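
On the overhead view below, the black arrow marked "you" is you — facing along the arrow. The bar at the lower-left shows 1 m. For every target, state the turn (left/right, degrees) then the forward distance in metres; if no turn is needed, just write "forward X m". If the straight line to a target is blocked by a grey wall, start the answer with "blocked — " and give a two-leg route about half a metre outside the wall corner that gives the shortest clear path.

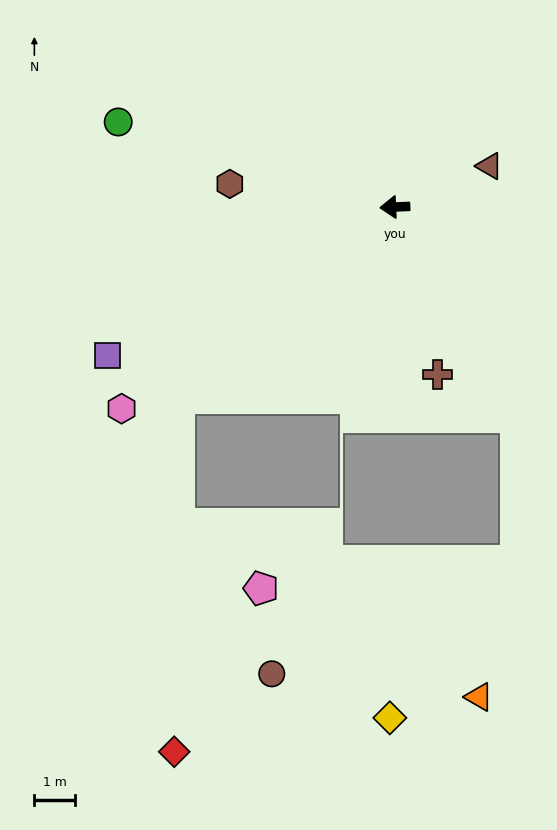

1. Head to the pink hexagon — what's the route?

turn left 34°, forward 8.3 m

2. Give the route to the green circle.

turn right 20°, forward 7.1 m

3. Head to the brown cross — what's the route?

turn left 102°, forward 4.2 m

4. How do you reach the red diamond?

blocked — turn left 38°, forward 7.1 m, then turn left 49°, forward 8.7 m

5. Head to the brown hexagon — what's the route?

turn right 11°, forward 4.1 m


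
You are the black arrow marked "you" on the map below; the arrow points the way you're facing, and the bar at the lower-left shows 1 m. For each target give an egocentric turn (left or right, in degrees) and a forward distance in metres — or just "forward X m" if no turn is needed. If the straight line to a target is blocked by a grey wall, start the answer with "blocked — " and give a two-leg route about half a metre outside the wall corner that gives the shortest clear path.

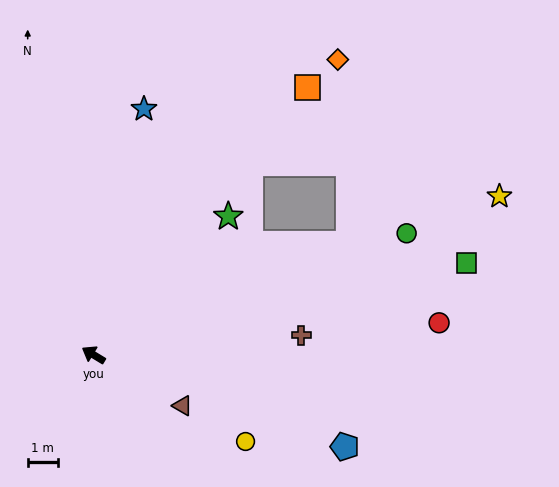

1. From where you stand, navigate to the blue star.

turn right 70°, forward 8.3 m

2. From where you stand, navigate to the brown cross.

turn right 143°, forward 6.9 m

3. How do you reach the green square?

turn right 135°, forward 12.7 m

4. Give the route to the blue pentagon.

turn right 169°, forward 8.8 m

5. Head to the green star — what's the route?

turn right 103°, forward 6.4 m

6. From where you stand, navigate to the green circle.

turn right 128°, forward 11.1 m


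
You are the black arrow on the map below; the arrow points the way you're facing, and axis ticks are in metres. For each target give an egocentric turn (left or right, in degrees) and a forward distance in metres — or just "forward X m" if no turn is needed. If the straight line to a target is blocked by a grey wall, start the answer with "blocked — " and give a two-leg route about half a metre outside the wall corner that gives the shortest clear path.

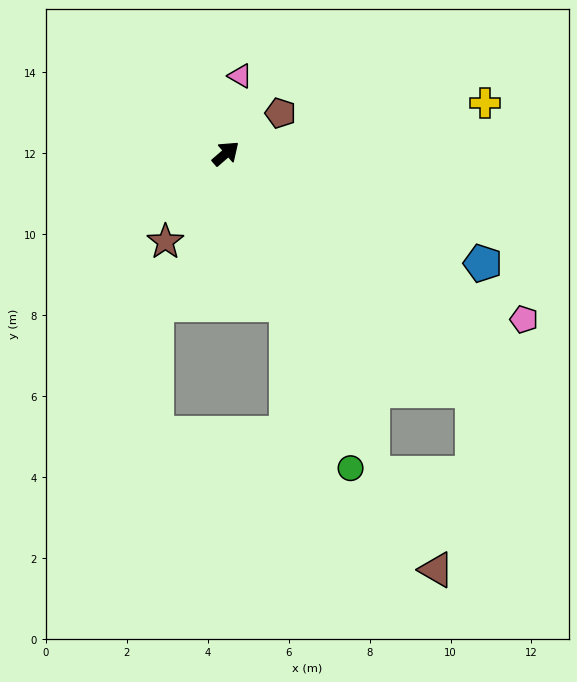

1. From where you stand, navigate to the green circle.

turn right 109°, forward 8.4 m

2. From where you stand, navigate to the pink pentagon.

turn right 70°, forward 8.4 m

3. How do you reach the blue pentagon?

turn right 64°, forward 6.9 m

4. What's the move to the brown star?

turn right 165°, forward 2.6 m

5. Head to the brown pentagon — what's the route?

turn right 4°, forward 1.7 m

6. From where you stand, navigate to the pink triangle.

turn left 39°, forward 1.9 m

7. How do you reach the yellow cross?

turn right 30°, forward 6.5 m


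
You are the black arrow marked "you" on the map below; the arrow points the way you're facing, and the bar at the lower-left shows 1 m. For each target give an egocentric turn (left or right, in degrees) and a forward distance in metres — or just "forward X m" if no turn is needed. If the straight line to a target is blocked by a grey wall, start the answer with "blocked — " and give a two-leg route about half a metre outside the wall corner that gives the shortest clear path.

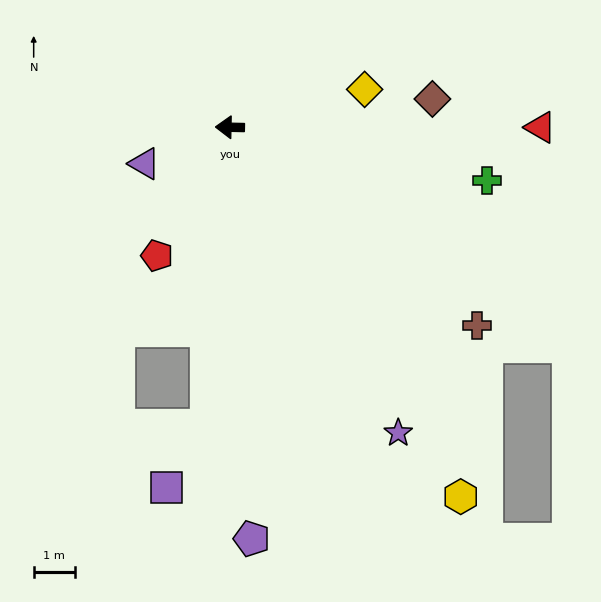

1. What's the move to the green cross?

turn left 169°, forward 6.4 m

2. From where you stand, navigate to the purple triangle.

turn left 24°, forward 2.3 m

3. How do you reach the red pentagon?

turn left 62°, forward 3.6 m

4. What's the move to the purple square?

blocked — turn left 87°, forward 7.3 m, then turn right 30°, forward 1.8 m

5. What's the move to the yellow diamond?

turn right 163°, forward 3.4 m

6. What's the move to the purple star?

turn left 120°, forward 8.5 m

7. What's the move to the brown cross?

turn left 142°, forward 7.7 m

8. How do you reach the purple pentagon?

turn left 94°, forward 10.0 m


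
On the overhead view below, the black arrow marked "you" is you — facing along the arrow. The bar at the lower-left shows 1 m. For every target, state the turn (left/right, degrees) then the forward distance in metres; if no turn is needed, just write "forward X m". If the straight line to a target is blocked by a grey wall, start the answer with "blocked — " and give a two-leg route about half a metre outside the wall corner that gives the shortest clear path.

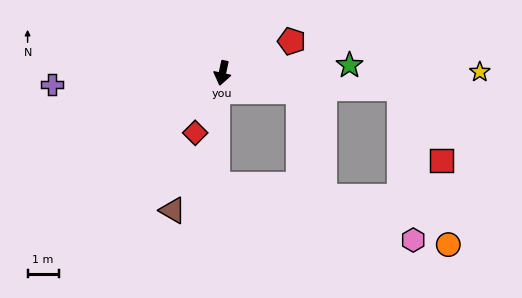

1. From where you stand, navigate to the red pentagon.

turn left 127°, forward 2.4 m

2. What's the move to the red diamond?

turn right 12°, forward 2.1 m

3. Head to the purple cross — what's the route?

turn right 74°, forward 5.5 m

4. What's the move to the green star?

turn left 106°, forward 4.1 m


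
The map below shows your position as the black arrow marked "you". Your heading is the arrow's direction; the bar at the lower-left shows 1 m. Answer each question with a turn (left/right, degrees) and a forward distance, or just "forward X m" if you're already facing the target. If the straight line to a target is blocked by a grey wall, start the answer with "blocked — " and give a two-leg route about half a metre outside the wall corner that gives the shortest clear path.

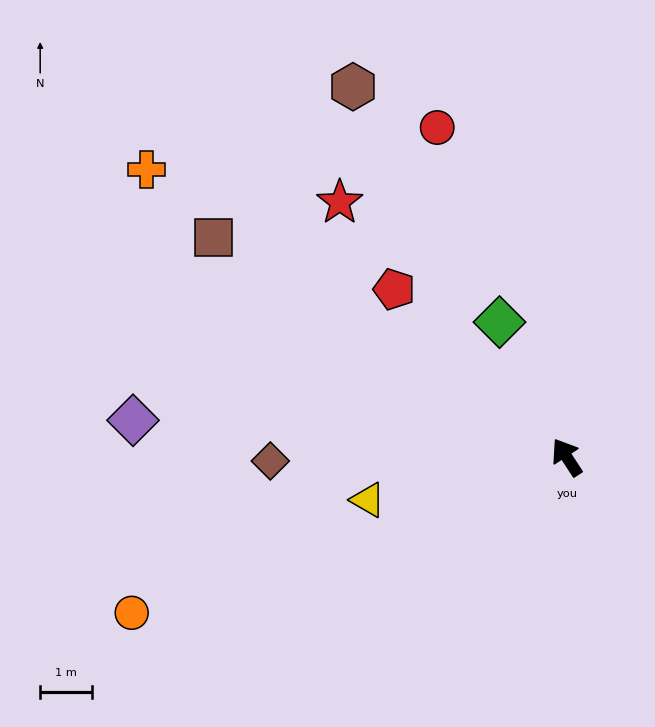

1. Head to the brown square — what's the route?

turn left 25°, forward 8.0 m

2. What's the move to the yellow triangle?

turn left 69°, forward 3.9 m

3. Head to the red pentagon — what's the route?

turn left 13°, forward 4.7 m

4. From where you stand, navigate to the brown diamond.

turn left 58°, forward 5.7 m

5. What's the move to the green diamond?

turn right 7°, forward 2.9 m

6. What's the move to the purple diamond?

turn left 52°, forward 8.4 m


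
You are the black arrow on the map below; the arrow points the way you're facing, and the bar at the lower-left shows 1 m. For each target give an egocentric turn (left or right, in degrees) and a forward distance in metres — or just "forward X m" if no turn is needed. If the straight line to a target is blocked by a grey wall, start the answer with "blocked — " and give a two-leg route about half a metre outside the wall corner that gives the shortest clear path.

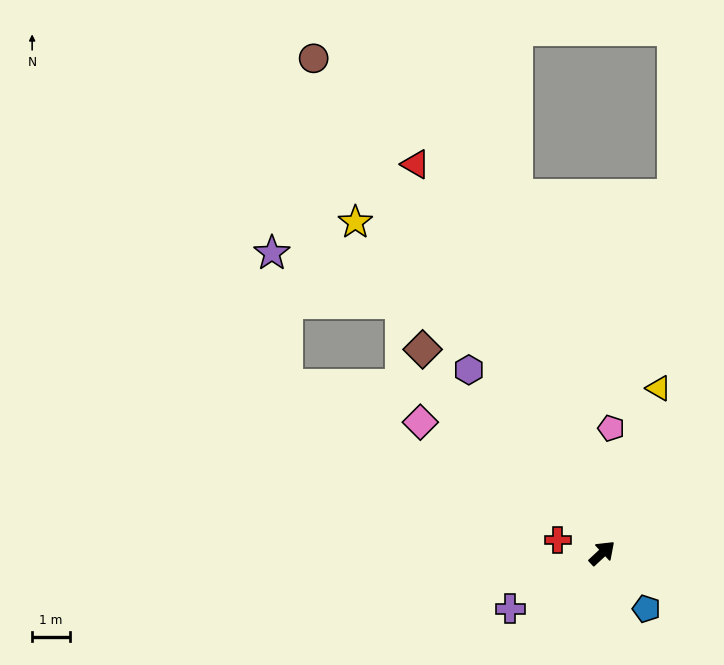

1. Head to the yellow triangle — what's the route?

turn left 28°, forward 4.6 m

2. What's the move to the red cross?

turn left 121°, forward 1.2 m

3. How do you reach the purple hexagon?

turn left 83°, forward 6.0 m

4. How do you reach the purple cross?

turn left 168°, forward 2.9 m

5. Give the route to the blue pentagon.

turn right 94°, forward 1.9 m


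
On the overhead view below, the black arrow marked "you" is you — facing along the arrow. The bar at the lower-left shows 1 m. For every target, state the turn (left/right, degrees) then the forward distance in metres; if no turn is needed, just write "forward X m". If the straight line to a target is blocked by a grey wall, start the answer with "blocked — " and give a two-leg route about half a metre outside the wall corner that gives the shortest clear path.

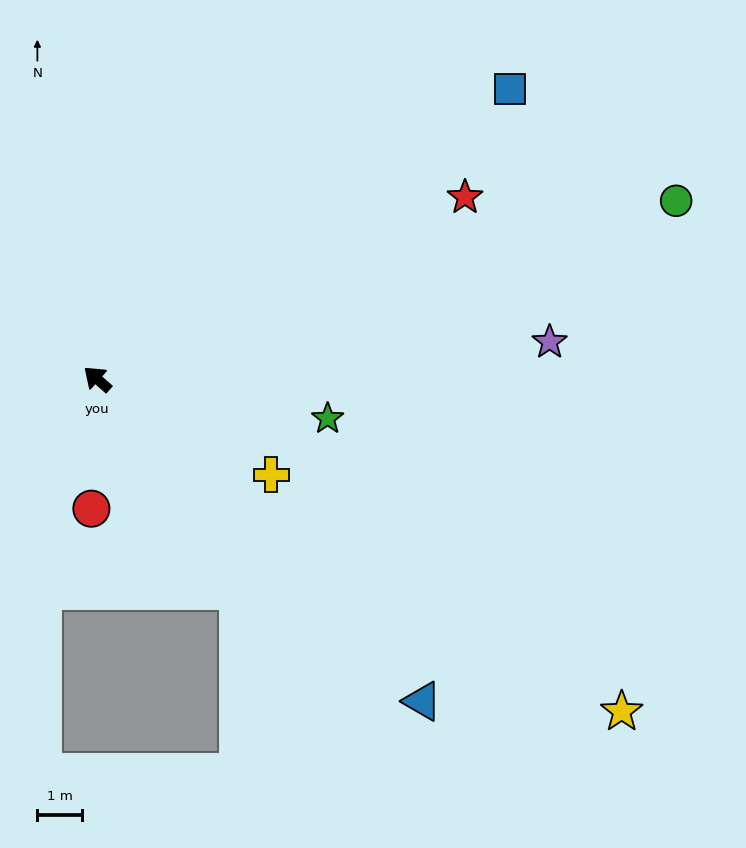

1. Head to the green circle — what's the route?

turn right 121°, forward 13.6 m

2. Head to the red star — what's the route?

turn right 112°, forward 9.2 m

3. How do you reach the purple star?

turn right 134°, forward 10.2 m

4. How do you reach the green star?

turn right 148°, forward 5.3 m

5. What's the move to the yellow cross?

turn right 167°, forward 4.5 m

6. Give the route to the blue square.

turn right 103°, forward 11.3 m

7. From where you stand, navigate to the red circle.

turn left 129°, forward 2.9 m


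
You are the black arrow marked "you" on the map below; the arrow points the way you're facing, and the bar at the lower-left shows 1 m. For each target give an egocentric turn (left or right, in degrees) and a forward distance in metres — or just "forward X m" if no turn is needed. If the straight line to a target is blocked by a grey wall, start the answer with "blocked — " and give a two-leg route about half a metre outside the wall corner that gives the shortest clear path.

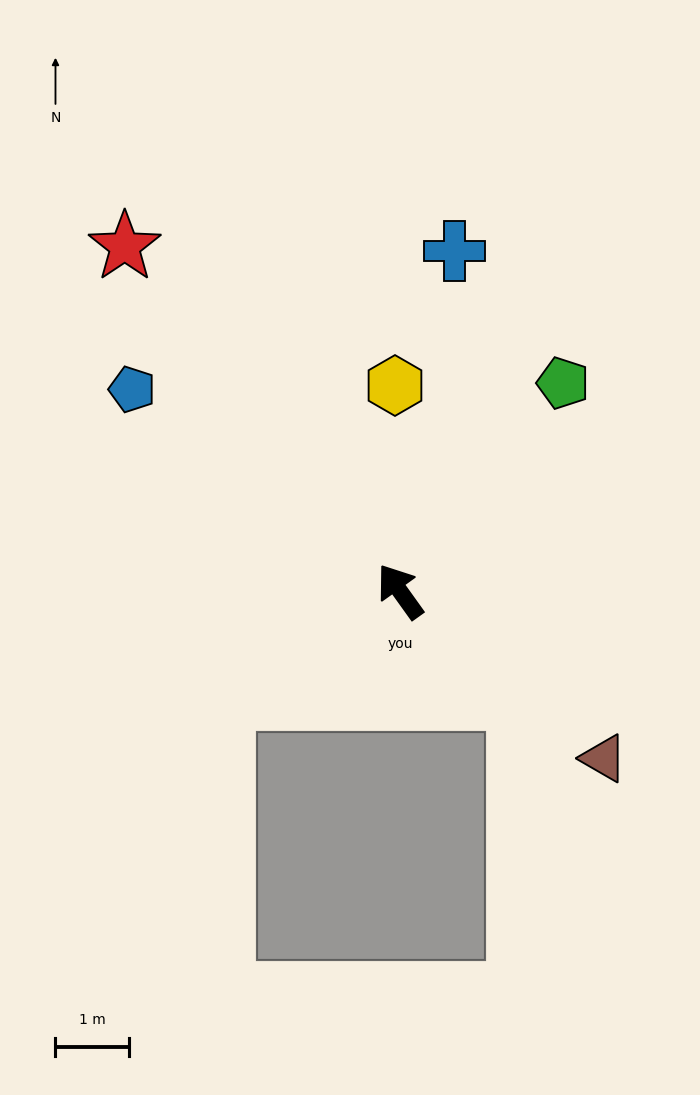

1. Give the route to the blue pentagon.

turn left 17°, forward 4.5 m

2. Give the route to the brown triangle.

turn right 165°, forward 3.6 m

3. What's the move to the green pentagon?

turn right 74°, forward 3.6 m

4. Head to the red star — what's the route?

turn left 3°, forward 6.0 m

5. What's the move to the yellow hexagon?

turn right 34°, forward 2.8 m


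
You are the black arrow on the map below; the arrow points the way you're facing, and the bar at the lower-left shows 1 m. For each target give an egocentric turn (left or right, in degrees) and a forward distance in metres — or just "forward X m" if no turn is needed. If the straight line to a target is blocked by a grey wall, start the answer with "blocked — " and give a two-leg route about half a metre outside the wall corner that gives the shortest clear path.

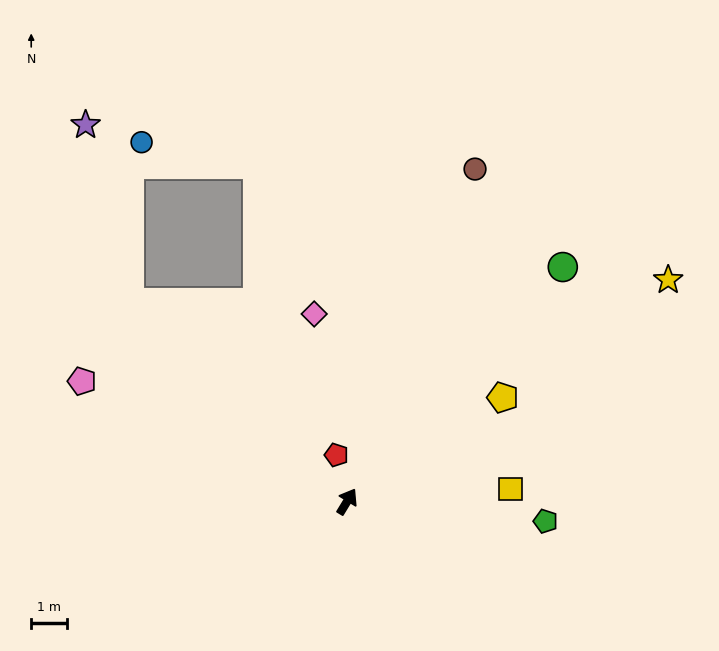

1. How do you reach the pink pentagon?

turn left 97°, forward 8.2 m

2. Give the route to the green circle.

turn right 11°, forward 9.0 m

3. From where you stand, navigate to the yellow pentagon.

turn right 25°, forward 5.3 m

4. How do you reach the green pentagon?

turn right 64°, forward 5.6 m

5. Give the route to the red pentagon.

turn left 44°, forward 1.3 m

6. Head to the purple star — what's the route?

blocked — turn left 79°, forward 8.3 m, then turn right 34°, forward 5.2 m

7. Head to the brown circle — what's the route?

turn left 10°, forward 10.1 m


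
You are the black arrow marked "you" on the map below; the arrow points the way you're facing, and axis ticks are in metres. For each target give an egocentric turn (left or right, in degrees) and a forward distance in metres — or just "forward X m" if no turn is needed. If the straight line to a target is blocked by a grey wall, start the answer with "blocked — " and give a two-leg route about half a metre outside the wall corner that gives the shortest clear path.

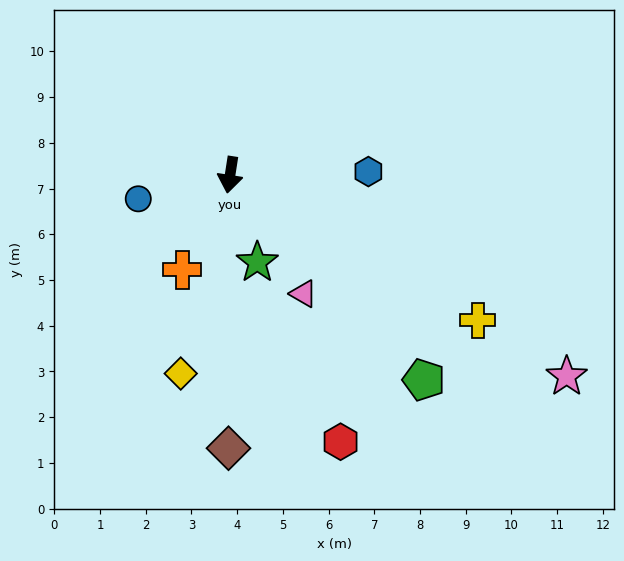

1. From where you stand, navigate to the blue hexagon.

turn left 100°, forward 3.0 m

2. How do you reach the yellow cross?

turn left 68°, forward 6.3 m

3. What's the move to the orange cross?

turn right 18°, forward 2.3 m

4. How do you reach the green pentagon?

turn left 52°, forward 6.2 m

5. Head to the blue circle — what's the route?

turn right 67°, forward 2.1 m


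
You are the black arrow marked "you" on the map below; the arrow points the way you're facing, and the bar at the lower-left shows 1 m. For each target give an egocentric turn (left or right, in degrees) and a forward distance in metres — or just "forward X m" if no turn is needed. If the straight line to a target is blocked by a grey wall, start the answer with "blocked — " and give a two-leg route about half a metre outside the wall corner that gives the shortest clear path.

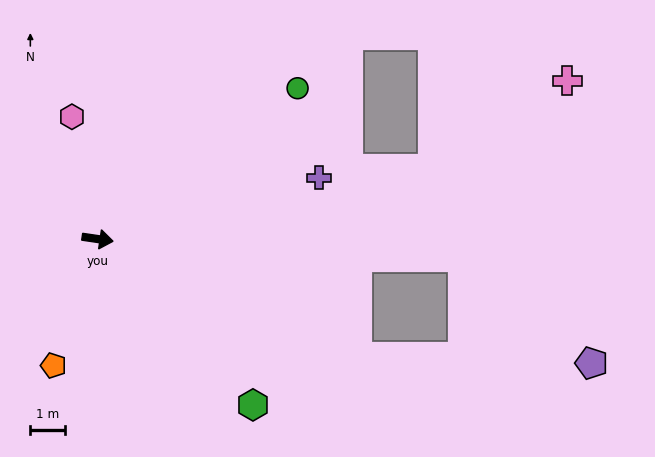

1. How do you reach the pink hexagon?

turn left 110°, forward 3.6 m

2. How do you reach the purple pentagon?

blocked — turn right 16°, forward 8.2 m, then turn left 23°, forward 6.8 m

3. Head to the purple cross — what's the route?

turn left 24°, forward 6.6 m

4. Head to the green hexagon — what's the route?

turn right 39°, forward 6.6 m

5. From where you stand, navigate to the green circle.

turn left 45°, forward 7.2 m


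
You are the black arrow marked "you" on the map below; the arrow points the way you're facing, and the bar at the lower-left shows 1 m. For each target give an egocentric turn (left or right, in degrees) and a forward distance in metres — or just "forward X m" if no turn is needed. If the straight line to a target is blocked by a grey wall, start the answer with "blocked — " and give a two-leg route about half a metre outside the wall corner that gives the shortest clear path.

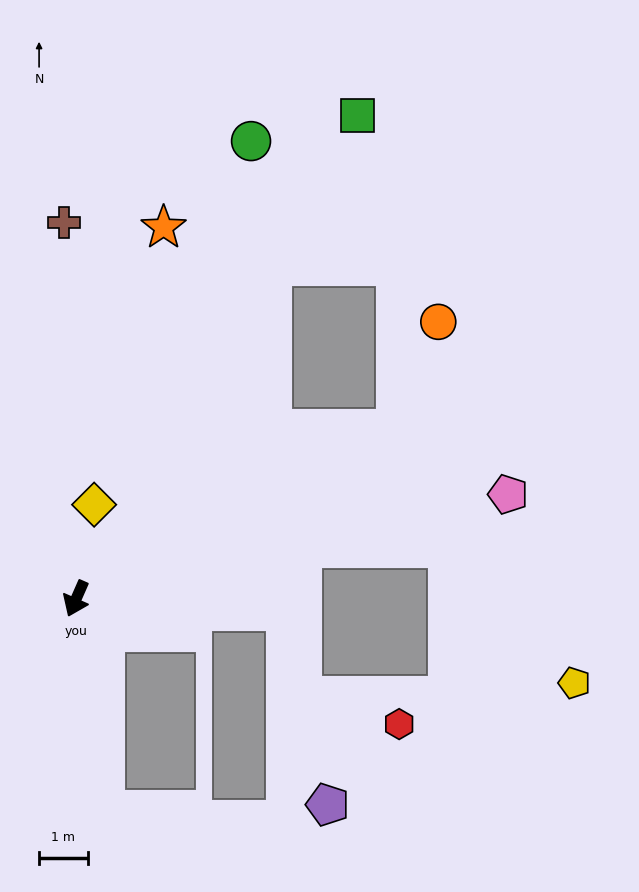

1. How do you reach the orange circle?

blocked — turn left 141°, forward 7.5 m, then turn left 42°, forward 2.4 m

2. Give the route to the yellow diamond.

turn right 167°, forward 2.0 m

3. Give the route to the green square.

turn left 174°, forward 11.5 m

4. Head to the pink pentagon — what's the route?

turn left 127°, forward 9.2 m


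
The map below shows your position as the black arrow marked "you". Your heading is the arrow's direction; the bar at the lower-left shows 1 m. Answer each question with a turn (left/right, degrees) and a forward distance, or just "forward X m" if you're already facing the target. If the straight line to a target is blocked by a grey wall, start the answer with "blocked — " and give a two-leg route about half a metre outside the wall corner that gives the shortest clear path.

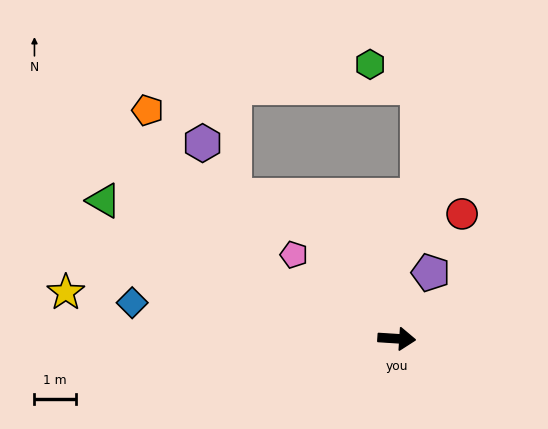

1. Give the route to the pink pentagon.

turn left 144°, forward 3.2 m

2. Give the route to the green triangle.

turn left 158°, forward 7.9 m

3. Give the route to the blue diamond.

turn left 176°, forward 6.5 m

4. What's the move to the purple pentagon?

turn left 66°, forward 1.8 m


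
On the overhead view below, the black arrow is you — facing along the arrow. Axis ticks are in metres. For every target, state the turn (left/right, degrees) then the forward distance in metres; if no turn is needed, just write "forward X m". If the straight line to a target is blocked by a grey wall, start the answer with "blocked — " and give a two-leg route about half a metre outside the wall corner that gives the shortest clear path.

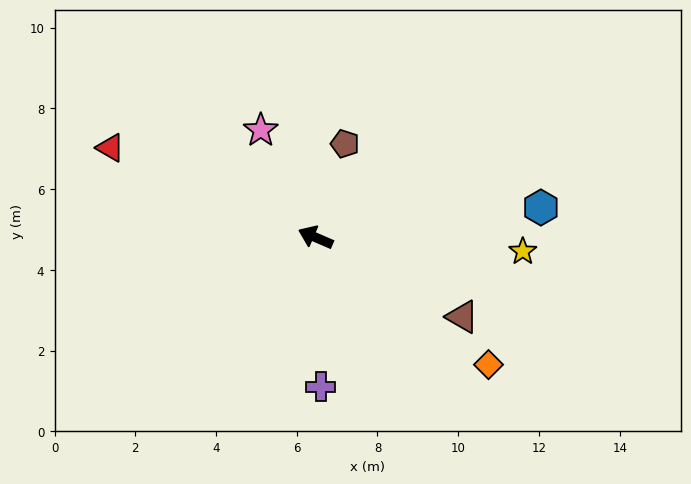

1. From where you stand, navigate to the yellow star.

turn right 161°, forward 5.1 m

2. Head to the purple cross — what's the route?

turn left 115°, forward 3.7 m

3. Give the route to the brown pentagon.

turn right 84°, forward 2.4 m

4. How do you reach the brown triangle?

turn left 175°, forward 4.1 m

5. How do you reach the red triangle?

forward 5.5 m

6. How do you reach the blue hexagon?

turn right 149°, forward 5.6 m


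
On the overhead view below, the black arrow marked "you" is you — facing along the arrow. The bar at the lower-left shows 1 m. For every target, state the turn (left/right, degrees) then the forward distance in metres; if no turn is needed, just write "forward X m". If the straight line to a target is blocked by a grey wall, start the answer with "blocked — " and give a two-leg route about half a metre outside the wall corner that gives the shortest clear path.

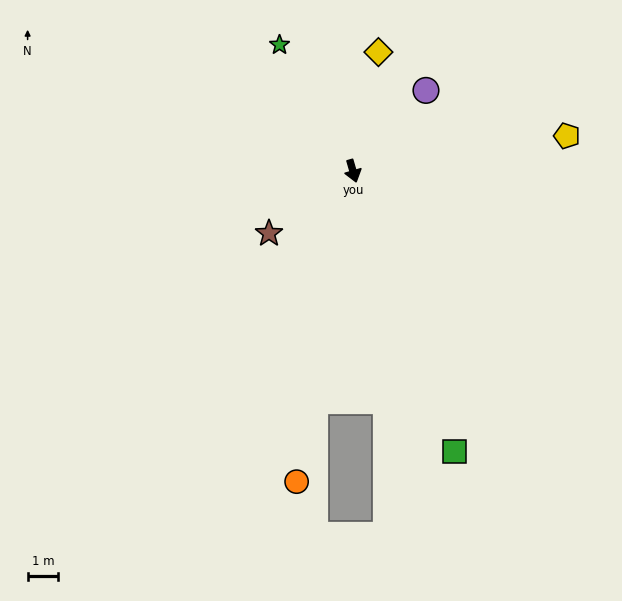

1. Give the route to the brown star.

turn right 70°, forward 3.4 m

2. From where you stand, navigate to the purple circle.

turn left 122°, forward 3.6 m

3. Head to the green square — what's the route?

turn left 4°, forward 9.8 m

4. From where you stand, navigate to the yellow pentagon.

turn left 83°, forward 7.1 m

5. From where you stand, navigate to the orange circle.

turn right 26°, forward 10.3 m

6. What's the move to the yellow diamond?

turn left 152°, forward 4.0 m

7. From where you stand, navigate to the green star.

turn right 166°, forward 4.8 m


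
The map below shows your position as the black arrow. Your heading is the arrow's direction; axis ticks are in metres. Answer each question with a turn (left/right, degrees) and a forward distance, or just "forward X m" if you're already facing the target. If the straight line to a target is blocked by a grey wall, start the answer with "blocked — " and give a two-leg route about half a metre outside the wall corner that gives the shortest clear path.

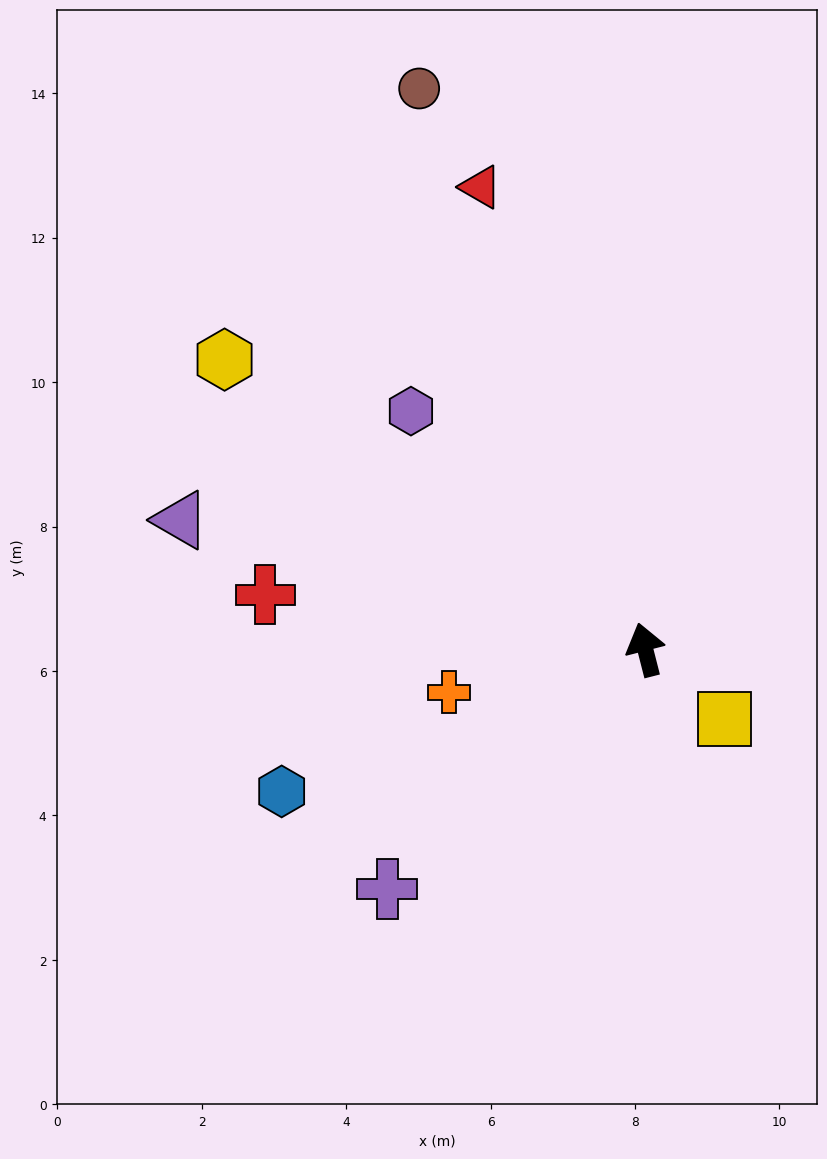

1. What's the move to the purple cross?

turn left 119°, forward 4.9 m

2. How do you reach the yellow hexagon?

turn left 41°, forward 7.1 m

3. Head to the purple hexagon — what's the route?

turn left 30°, forward 4.6 m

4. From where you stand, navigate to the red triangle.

turn left 5°, forward 6.8 m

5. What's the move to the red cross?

turn left 67°, forward 5.3 m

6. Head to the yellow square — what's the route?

turn right 146°, forward 1.5 m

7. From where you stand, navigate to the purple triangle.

turn left 60°, forward 6.7 m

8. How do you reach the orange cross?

turn left 88°, forward 2.8 m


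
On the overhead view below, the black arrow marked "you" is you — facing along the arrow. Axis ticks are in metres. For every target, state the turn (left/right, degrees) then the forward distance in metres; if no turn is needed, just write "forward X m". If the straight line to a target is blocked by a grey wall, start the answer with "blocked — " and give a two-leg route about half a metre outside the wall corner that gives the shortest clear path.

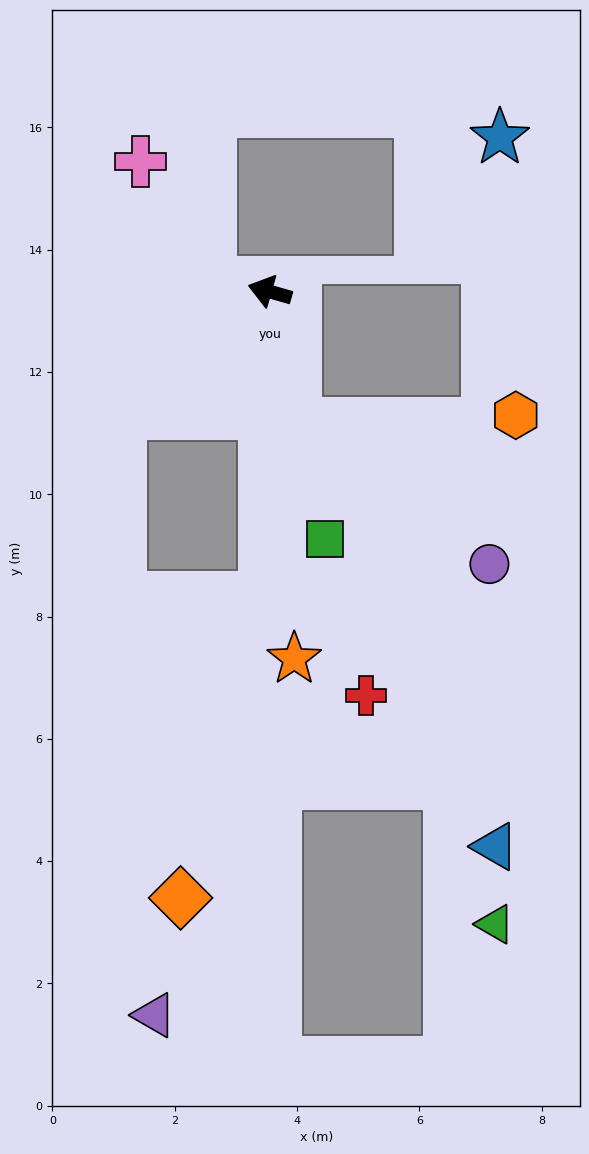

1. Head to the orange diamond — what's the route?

blocked — turn left 105°, forward 5.0 m, then turn right 15°, forward 5.1 m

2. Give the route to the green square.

turn left 119°, forward 4.1 m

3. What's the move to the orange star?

turn left 110°, forward 6.0 m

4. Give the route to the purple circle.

blocked — turn left 117°, forward 2.2 m, then turn left 43°, forward 3.9 m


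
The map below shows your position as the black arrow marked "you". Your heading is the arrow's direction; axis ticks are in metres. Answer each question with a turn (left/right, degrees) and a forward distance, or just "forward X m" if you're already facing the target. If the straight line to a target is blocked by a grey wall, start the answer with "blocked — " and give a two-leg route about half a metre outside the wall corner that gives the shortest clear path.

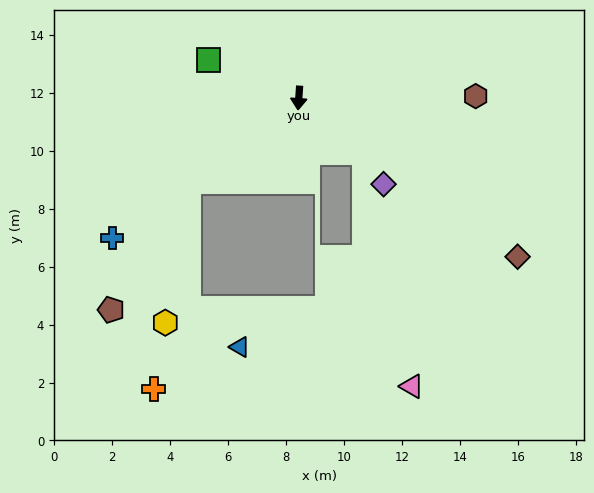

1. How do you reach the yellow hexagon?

blocked — turn right 49°, forward 4.8 m, then turn left 44°, forward 4.9 m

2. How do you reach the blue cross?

turn right 49°, forward 8.1 m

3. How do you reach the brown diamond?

turn left 58°, forward 9.3 m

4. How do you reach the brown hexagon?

turn left 95°, forward 6.1 m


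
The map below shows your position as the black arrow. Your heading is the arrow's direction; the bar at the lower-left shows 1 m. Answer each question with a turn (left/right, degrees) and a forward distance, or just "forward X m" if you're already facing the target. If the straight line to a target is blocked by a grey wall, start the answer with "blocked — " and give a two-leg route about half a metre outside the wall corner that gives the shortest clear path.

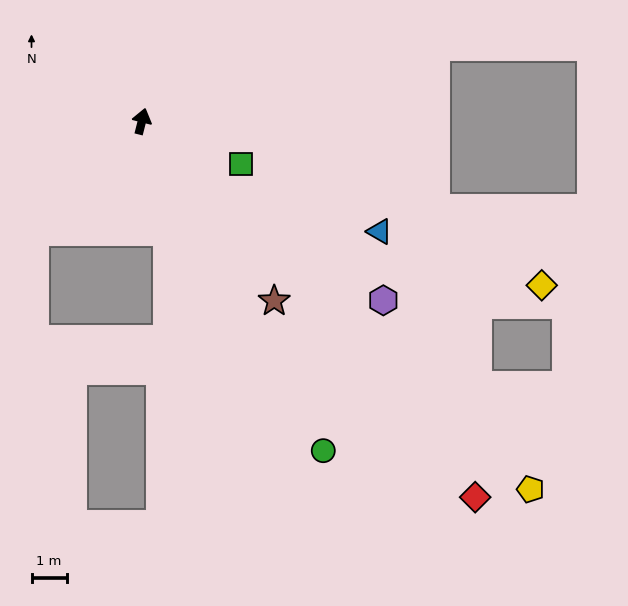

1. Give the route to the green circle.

turn right 137°, forward 10.7 m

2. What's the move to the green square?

turn right 99°, forward 3.1 m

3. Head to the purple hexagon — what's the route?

turn right 112°, forward 8.6 m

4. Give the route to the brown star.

turn right 129°, forward 6.4 m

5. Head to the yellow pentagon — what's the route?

turn right 119°, forward 15.3 m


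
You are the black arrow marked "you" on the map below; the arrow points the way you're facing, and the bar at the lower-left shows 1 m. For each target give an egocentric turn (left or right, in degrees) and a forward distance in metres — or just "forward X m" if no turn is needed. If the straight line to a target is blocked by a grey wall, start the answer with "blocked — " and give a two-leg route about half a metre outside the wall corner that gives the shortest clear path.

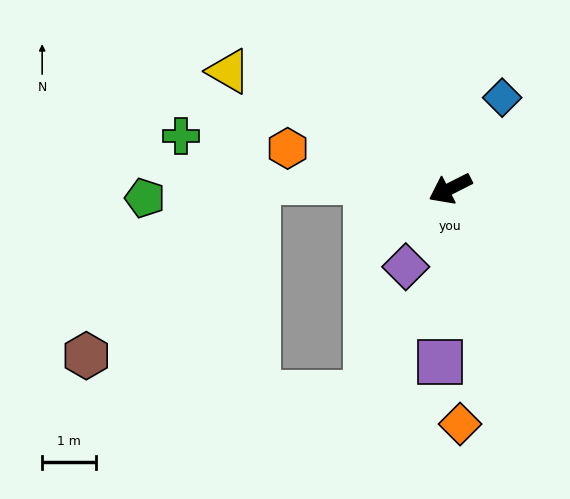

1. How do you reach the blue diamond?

turn right 147°, forward 1.9 m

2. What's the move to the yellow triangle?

turn right 55°, forward 4.7 m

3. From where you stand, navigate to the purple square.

turn left 60°, forward 3.2 m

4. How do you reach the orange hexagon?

turn right 41°, forward 3.1 m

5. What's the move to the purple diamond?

turn left 34°, forward 1.7 m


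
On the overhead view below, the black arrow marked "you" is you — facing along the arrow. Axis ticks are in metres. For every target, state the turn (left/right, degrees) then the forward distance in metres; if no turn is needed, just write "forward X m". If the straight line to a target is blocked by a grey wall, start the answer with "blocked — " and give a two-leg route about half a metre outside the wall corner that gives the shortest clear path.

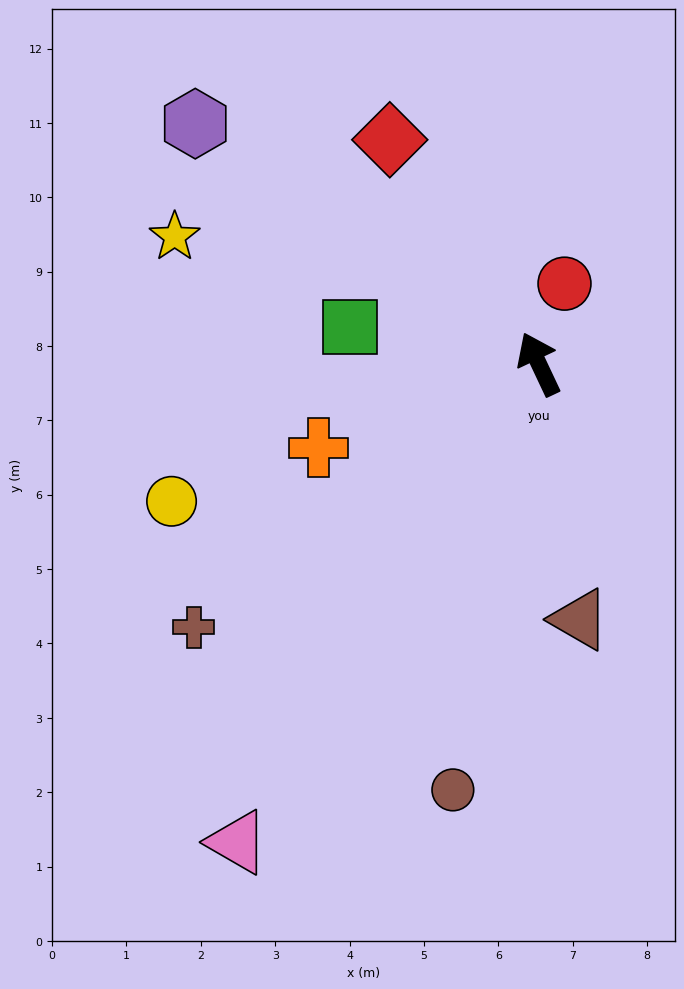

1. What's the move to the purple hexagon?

turn left 30°, forward 5.6 m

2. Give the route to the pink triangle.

turn left 123°, forward 7.6 m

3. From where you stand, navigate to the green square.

turn left 54°, forward 2.6 m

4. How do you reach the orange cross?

turn left 86°, forward 3.2 m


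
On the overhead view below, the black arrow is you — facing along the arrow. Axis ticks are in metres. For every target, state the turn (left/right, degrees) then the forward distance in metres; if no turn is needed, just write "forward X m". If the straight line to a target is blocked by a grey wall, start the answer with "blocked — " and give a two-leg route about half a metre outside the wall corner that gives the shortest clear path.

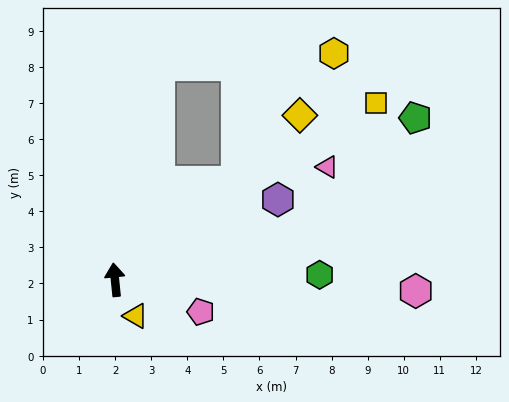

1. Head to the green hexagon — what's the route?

turn right 94°, forward 5.7 m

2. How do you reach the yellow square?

turn right 62°, forward 8.7 m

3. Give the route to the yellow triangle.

turn right 156°, forward 1.2 m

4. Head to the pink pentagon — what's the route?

turn right 116°, forward 2.5 m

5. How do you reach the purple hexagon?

turn right 70°, forward 5.0 m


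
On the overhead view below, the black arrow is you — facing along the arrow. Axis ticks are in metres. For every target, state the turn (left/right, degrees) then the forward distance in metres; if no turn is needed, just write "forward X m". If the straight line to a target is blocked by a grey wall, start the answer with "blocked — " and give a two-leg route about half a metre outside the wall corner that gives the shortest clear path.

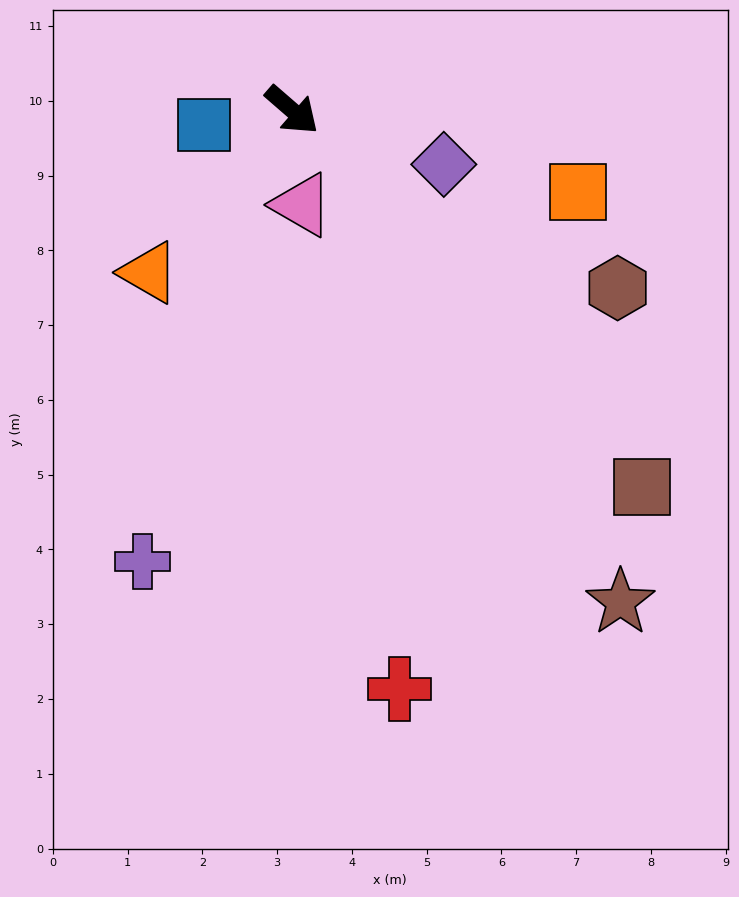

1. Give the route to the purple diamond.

turn left 21°, forward 2.2 m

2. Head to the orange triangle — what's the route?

turn right 90°, forward 2.9 m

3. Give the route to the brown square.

turn right 6°, forward 6.9 m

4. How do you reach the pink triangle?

turn right 43°, forward 1.3 m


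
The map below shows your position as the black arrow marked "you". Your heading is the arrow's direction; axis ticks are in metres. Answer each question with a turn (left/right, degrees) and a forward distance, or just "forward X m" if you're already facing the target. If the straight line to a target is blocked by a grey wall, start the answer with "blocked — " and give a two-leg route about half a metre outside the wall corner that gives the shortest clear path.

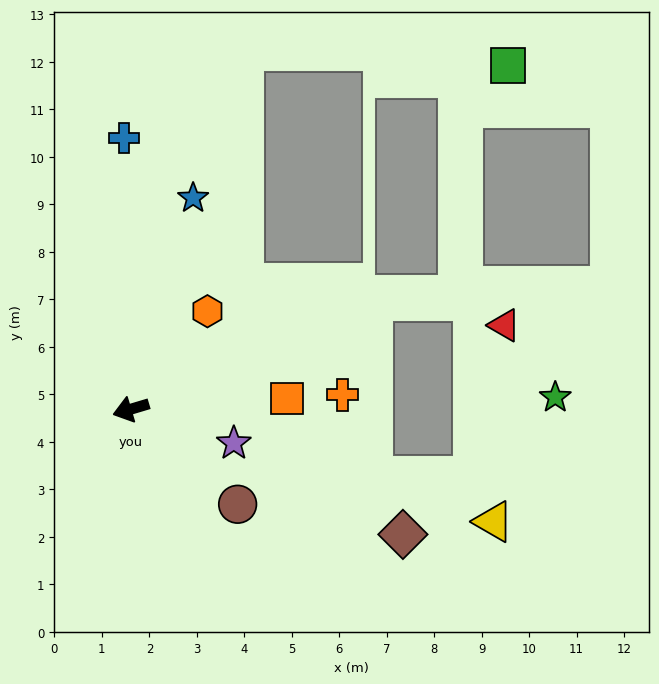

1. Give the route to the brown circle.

turn left 122°, forward 3.0 m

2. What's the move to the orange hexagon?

turn right 145°, forward 2.6 m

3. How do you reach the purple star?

turn left 145°, forward 2.3 m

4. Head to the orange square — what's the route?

turn left 167°, forward 3.3 m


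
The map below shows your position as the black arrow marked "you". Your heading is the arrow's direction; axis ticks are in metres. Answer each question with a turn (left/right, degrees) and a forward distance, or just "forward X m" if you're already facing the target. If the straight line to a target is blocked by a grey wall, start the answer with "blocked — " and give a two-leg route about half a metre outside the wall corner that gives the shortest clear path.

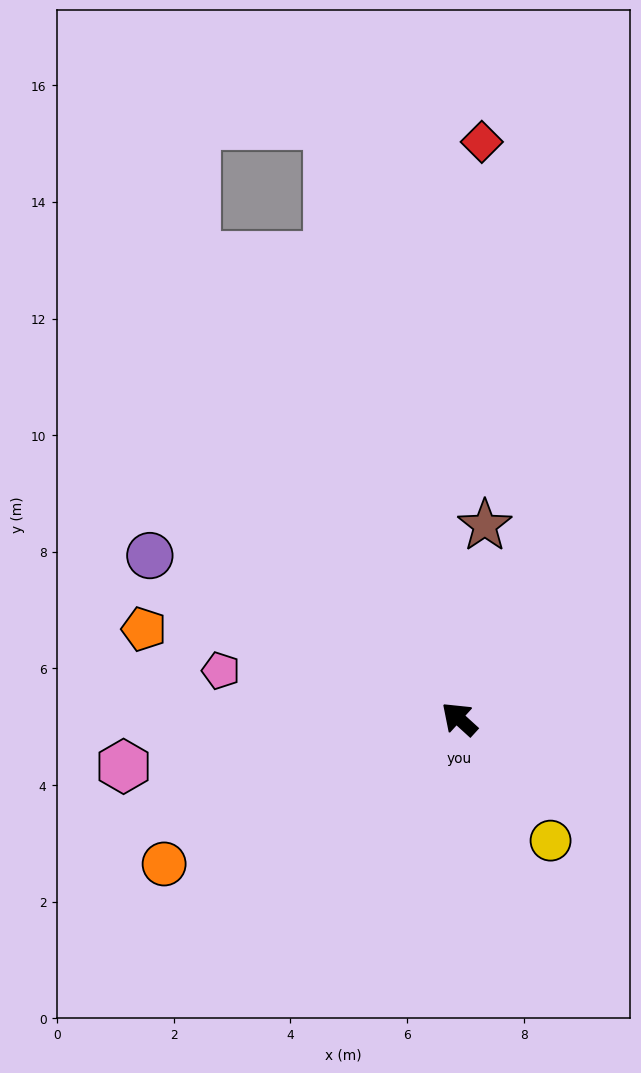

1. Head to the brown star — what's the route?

turn right 55°, forward 3.3 m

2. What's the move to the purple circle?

turn left 14°, forward 6.0 m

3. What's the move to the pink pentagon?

turn left 31°, forward 4.2 m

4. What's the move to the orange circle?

turn left 69°, forward 5.6 m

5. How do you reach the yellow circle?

turn left 169°, forward 2.6 m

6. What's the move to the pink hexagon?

turn left 50°, forward 5.8 m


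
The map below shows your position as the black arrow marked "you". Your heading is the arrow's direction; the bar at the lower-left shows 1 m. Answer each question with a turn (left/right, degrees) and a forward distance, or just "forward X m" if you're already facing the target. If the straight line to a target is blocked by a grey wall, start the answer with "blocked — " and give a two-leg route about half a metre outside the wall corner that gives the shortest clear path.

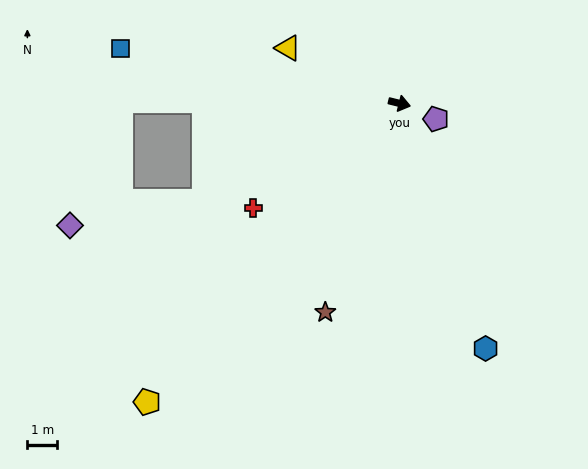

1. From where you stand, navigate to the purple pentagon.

turn right 9°, forward 1.3 m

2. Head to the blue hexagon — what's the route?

turn right 57°, forward 8.8 m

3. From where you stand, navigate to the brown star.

turn right 96°, forward 7.5 m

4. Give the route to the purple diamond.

blocked — turn right 139°, forward 7.4 m, then turn right 17°, forward 4.6 m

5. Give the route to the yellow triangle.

turn left 167°, forward 4.2 m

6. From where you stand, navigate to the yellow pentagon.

turn right 116°, forward 13.2 m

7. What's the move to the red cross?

turn right 131°, forward 6.1 m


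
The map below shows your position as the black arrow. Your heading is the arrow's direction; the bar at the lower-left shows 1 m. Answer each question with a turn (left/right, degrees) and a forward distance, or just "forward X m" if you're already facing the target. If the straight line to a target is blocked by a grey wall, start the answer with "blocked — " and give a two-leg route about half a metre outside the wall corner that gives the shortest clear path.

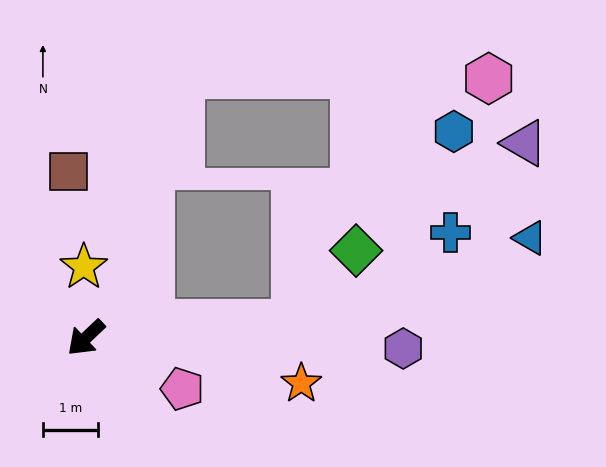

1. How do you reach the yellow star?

turn right 132°, forward 1.3 m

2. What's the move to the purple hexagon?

turn left 135°, forward 5.7 m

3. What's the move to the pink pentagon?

turn left 109°, forward 2.0 m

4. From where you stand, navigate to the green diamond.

blocked — turn left 141°, forward 3.8 m, then turn left 45°, forward 1.7 m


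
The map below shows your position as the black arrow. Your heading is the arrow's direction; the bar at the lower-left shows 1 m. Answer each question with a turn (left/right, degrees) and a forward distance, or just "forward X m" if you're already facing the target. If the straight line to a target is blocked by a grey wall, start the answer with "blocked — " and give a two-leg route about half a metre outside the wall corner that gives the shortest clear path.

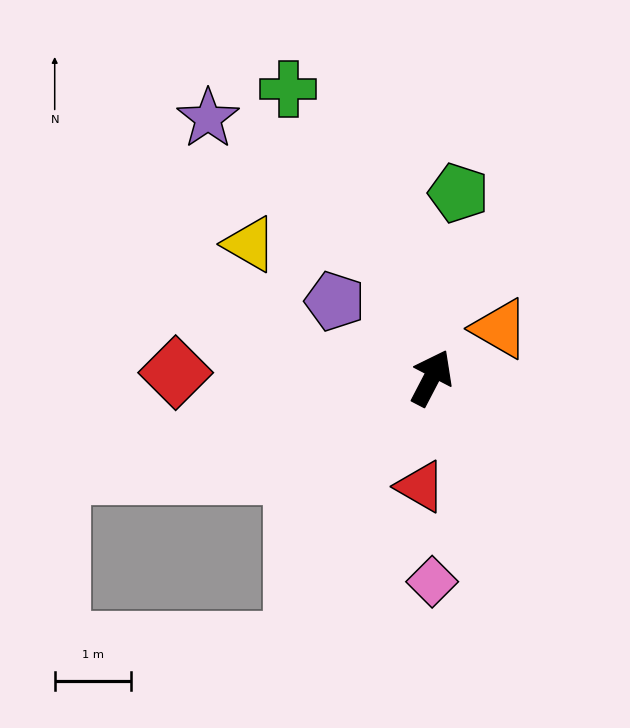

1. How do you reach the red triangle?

turn right 158°, forward 1.4 m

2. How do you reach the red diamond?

turn left 116°, forward 3.4 m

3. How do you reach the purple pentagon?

turn left 79°, forward 1.6 m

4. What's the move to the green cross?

turn left 54°, forward 4.2 m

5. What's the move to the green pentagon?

turn left 19°, forward 2.5 m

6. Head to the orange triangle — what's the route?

turn right 27°, forward 1.1 m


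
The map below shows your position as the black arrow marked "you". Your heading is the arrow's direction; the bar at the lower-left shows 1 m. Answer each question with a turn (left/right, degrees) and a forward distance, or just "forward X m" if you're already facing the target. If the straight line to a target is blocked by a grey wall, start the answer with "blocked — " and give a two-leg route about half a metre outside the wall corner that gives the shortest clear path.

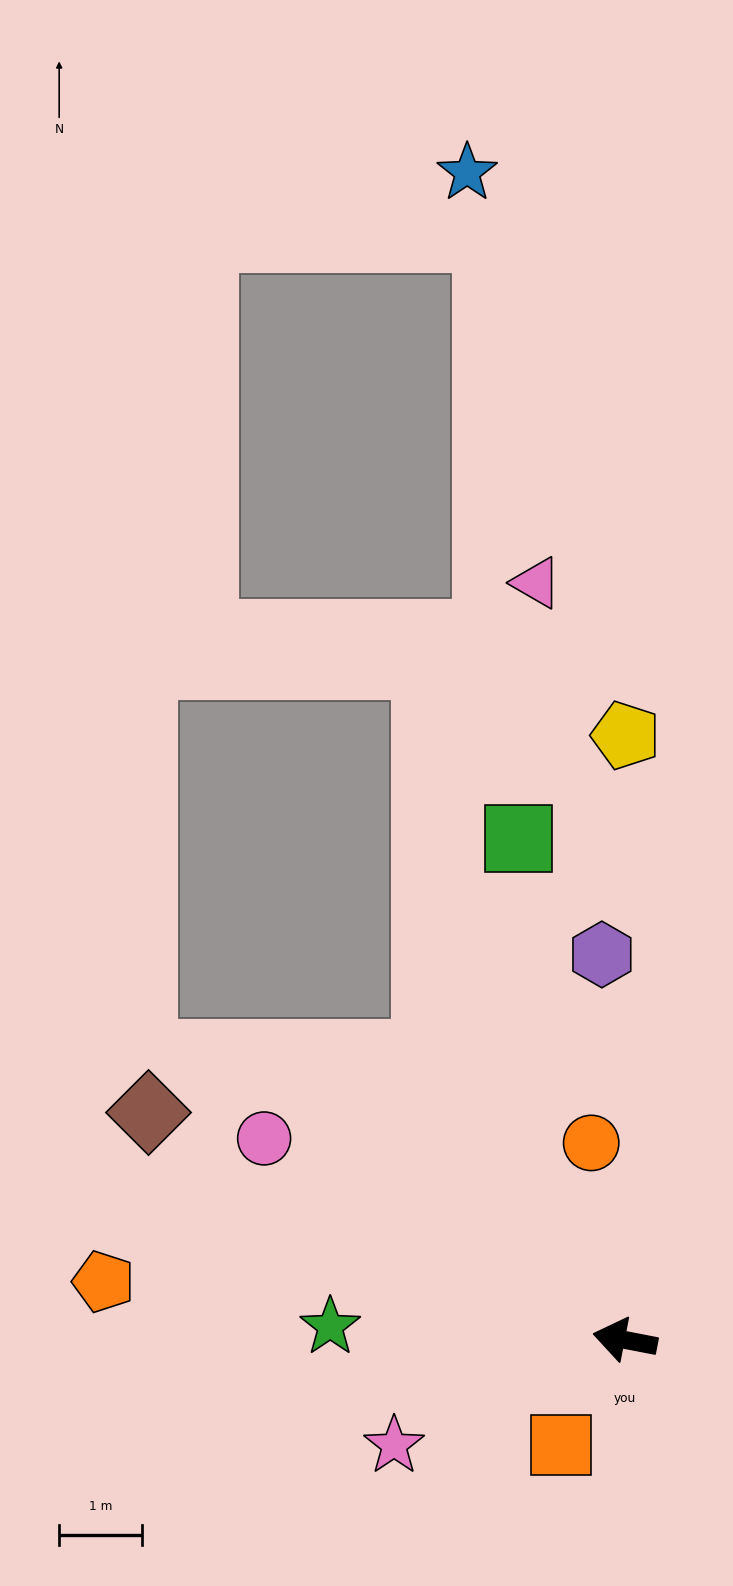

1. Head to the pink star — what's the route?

turn left 35°, forward 3.1 m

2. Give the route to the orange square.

turn left 69°, forward 1.5 m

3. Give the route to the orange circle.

turn right 69°, forward 2.4 m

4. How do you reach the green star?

turn left 8°, forward 3.6 m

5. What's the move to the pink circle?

turn right 18°, forward 5.0 m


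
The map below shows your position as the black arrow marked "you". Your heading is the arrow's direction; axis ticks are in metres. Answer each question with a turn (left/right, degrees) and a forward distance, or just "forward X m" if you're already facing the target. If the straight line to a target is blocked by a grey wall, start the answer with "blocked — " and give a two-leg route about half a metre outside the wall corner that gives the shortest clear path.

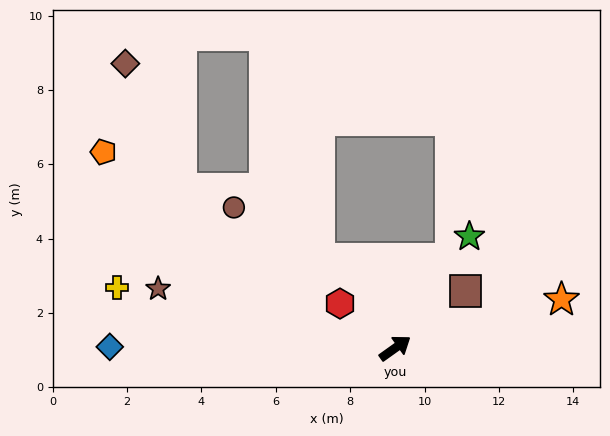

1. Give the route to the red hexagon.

turn left 106°, forward 1.9 m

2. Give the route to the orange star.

turn right 19°, forward 4.7 m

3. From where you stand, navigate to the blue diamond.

turn left 144°, forward 7.7 m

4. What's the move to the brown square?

turn left 3°, forward 2.4 m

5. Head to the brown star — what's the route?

turn left 130°, forward 6.6 m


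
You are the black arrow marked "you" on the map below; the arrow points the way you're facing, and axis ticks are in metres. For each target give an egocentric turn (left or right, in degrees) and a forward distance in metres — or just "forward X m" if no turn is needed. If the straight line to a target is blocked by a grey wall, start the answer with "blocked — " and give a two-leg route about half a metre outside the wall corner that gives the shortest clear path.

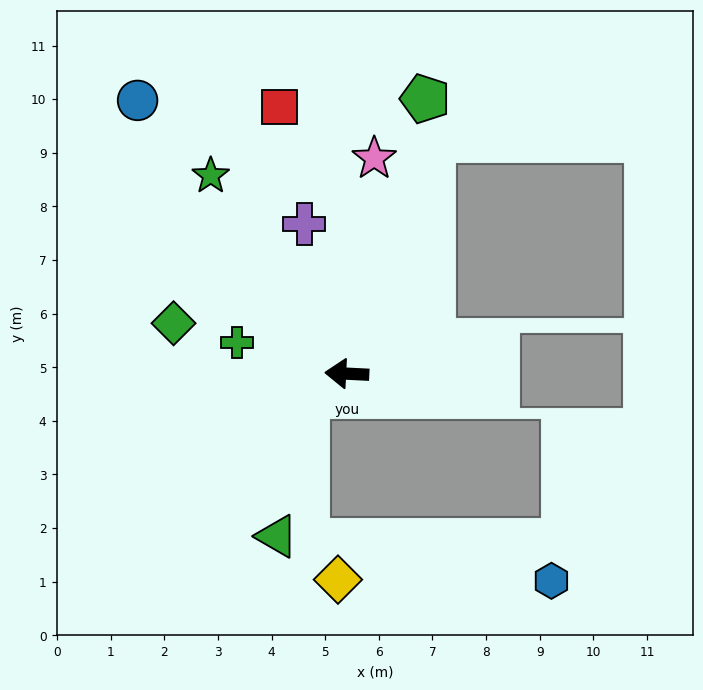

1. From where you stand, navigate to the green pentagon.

turn right 103°, forward 5.3 m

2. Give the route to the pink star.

turn right 94°, forward 4.0 m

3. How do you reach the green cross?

turn right 13°, forward 2.1 m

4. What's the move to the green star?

turn right 53°, forward 4.5 m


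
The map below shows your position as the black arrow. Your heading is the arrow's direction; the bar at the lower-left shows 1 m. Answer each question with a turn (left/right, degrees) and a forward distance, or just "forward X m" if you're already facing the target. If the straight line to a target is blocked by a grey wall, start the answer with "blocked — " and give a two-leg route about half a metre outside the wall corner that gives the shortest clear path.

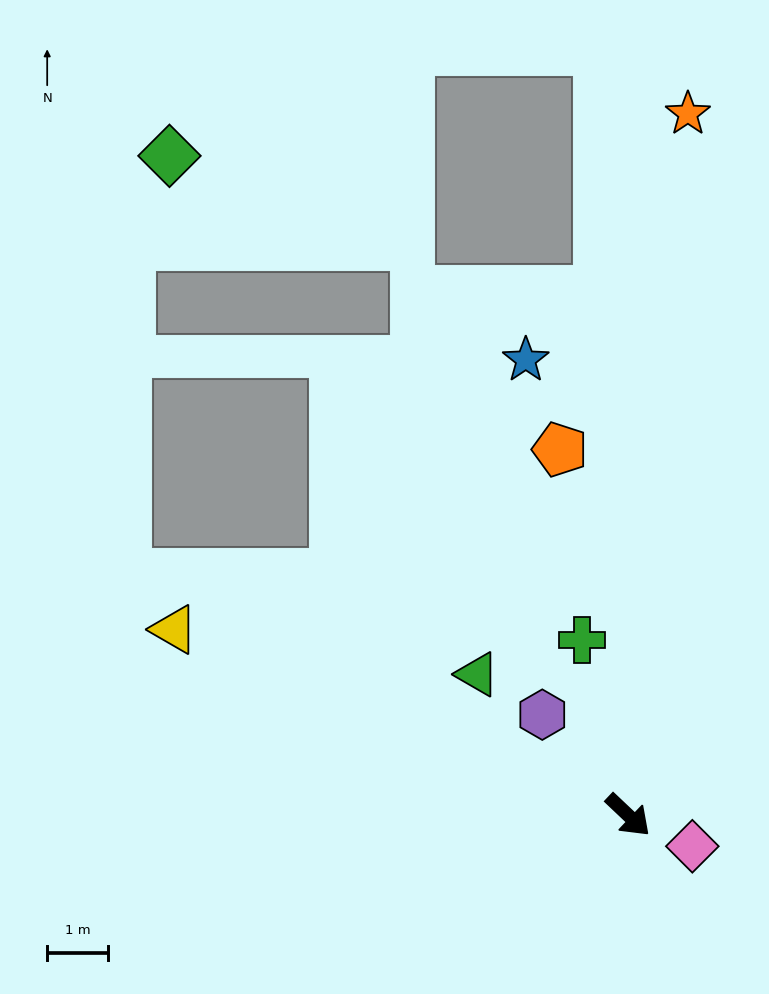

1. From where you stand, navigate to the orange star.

turn left 129°, forward 11.5 m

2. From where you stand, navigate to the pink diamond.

turn left 18°, forward 1.2 m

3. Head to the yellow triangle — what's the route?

turn right 159°, forward 8.0 m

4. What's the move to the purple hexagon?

turn left 174°, forward 2.2 m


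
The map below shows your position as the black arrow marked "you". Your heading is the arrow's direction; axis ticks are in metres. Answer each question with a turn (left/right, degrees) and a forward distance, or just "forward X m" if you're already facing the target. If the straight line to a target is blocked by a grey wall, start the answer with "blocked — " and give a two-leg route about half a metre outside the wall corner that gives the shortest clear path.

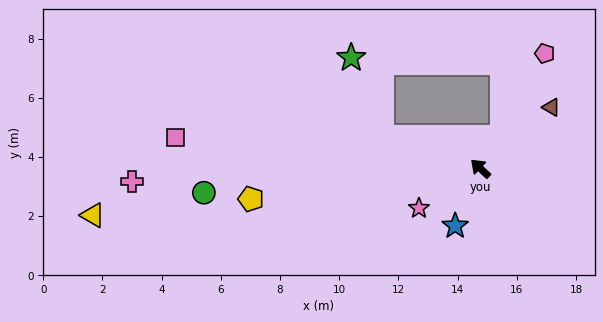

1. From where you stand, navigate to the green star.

blocked — turn left 26°, forward 3.5 m, then turn right 52°, forward 2.9 m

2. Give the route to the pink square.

turn left 38°, forward 10.4 m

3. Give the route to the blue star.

turn left 110°, forward 2.1 m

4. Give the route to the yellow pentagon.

turn left 51°, forward 7.8 m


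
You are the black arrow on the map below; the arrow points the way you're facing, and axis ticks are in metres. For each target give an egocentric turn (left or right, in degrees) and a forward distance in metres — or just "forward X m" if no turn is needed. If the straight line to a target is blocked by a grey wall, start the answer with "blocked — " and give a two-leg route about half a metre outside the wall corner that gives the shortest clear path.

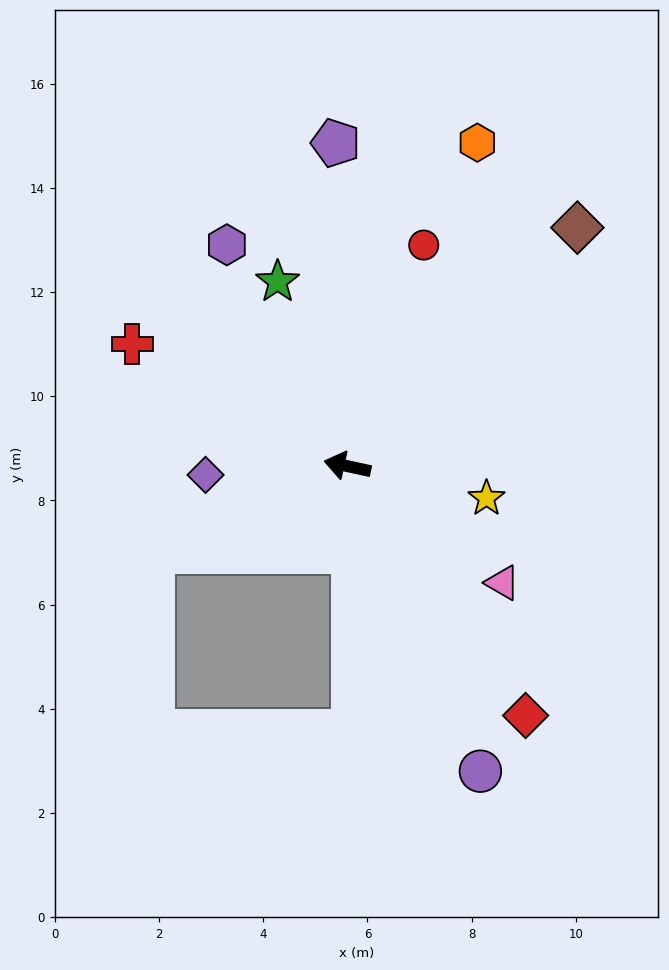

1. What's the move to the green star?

turn right 57°, forward 3.8 m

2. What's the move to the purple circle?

turn left 126°, forward 6.4 m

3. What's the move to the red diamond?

turn left 138°, forward 5.9 m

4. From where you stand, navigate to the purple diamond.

turn left 16°, forward 2.7 m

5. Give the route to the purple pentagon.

turn right 76°, forward 6.2 m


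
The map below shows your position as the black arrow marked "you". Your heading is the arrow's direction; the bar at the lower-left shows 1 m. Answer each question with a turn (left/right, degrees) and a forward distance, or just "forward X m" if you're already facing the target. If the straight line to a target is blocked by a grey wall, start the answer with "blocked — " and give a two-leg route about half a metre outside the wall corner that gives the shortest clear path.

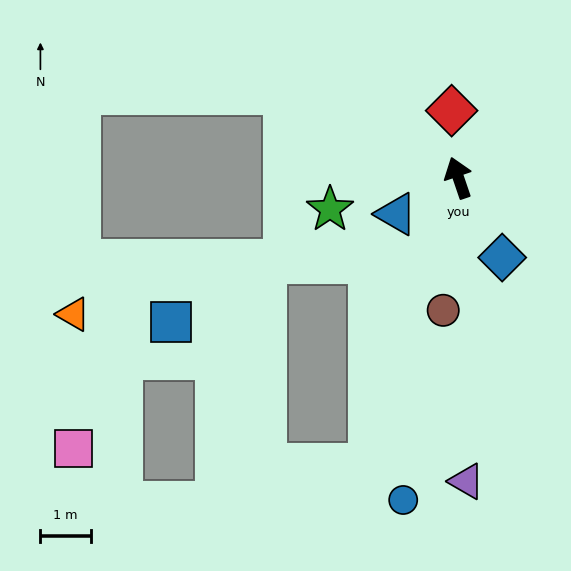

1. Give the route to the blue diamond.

turn right 170°, forward 1.8 m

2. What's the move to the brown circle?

turn left 155°, forward 2.6 m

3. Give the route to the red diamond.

turn right 13°, forward 1.3 m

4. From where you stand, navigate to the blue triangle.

turn left 101°, forward 1.4 m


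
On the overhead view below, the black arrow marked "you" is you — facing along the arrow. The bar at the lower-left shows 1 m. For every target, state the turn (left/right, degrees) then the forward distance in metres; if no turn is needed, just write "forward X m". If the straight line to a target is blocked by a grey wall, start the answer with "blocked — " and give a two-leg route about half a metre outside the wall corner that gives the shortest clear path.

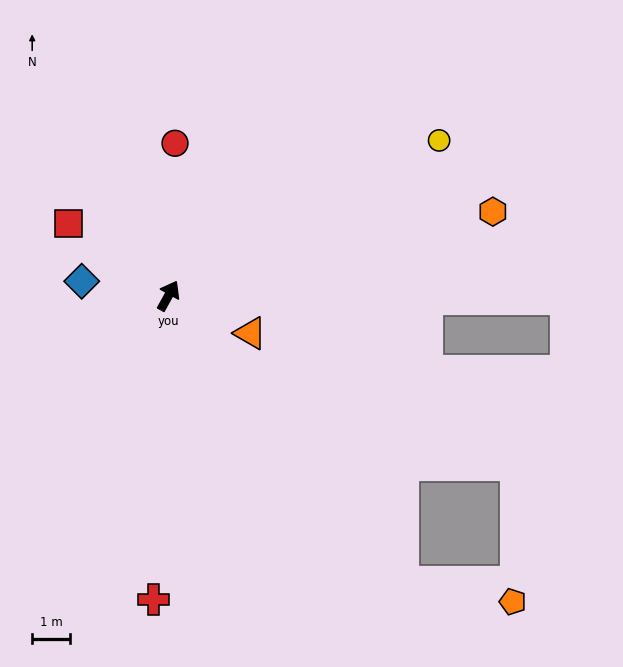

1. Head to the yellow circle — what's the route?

turn right 31°, forward 8.2 m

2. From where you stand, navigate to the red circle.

turn left 27°, forward 4.0 m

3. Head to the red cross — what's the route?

turn right 154°, forward 8.0 m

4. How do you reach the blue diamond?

turn left 110°, forward 2.3 m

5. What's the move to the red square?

turn left 83°, forward 3.2 m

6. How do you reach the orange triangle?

turn right 86°, forward 2.4 m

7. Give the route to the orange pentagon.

blocked — turn right 112°, forward 9.8 m, then turn left 41°, forward 2.9 m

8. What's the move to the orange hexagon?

turn right 46°, forward 8.8 m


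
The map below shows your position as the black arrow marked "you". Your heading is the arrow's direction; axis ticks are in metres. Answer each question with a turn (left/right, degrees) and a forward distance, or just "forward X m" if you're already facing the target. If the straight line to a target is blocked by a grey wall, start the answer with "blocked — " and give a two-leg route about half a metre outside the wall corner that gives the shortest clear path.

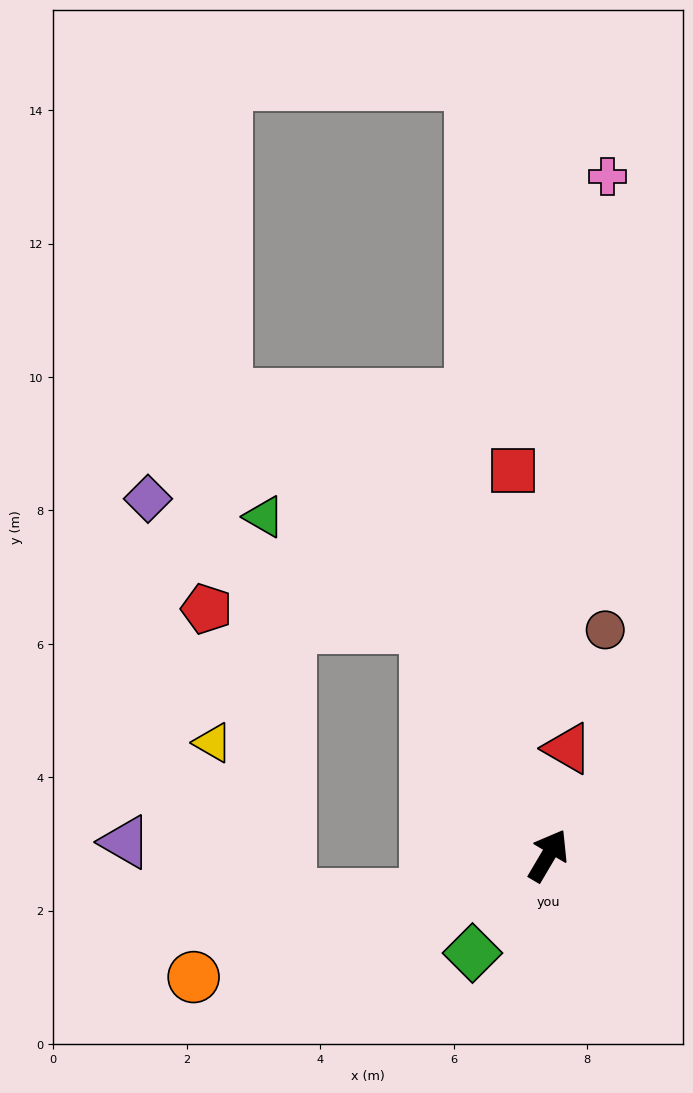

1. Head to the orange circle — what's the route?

turn left 139°, forward 5.6 m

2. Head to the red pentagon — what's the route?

blocked — turn left 58°, forward 3.9 m, then turn left 58°, forward 3.3 m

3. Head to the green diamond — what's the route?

turn left 173°, forward 1.9 m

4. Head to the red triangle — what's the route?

turn left 20°, forward 1.6 m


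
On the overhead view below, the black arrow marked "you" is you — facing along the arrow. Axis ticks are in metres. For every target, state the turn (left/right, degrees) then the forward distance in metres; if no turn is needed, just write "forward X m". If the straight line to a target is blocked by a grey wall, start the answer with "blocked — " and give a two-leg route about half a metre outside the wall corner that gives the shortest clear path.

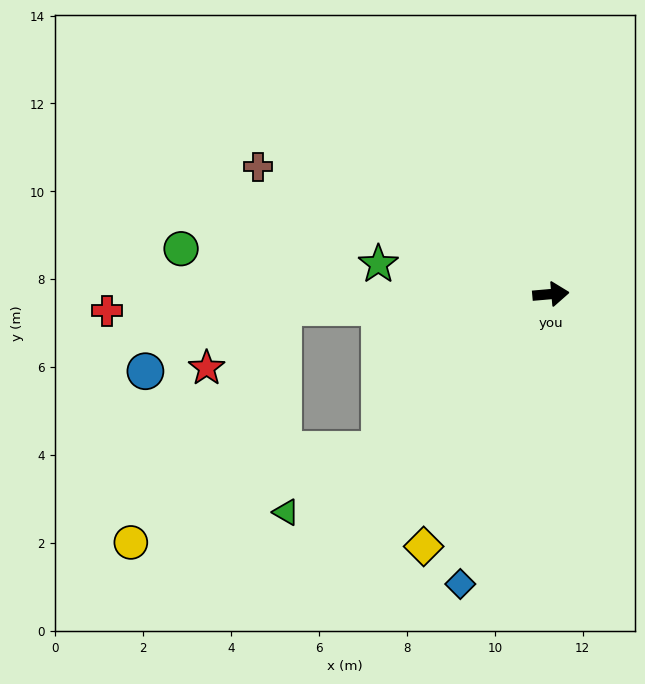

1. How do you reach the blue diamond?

turn right 112°, forward 6.9 m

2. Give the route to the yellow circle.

blocked — turn right 143°, forward 5.3 m, then turn right 22°, forward 6.0 m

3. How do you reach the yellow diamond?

turn right 122°, forward 6.4 m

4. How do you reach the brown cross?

turn left 151°, forward 7.3 m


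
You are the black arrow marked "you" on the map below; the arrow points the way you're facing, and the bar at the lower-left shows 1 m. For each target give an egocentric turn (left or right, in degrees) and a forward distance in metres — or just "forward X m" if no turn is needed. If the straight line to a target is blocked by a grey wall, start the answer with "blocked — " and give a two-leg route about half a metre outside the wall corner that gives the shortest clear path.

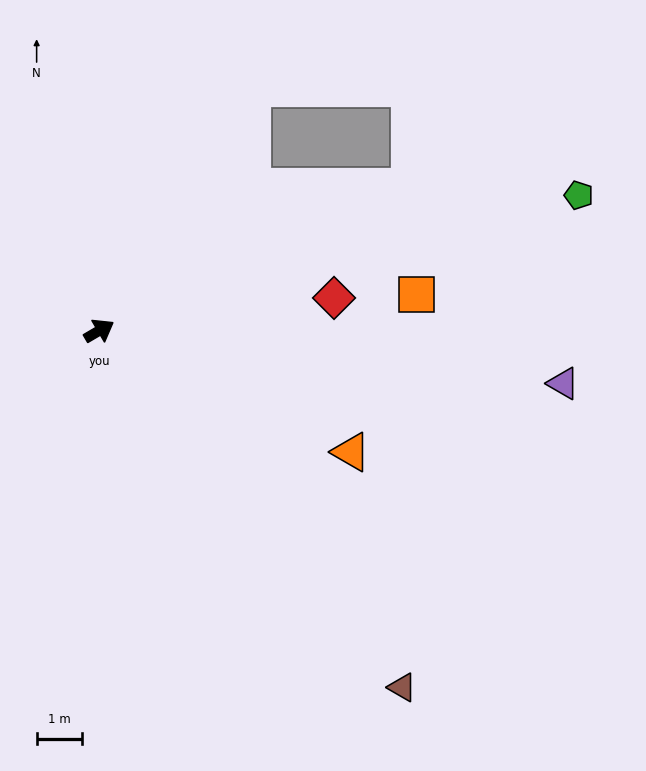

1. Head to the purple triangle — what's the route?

turn right 37°, forward 10.3 m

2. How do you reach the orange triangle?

turn right 56°, forward 6.2 m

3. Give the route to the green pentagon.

turn right 15°, forward 11.0 m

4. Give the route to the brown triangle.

turn right 80°, forward 10.3 m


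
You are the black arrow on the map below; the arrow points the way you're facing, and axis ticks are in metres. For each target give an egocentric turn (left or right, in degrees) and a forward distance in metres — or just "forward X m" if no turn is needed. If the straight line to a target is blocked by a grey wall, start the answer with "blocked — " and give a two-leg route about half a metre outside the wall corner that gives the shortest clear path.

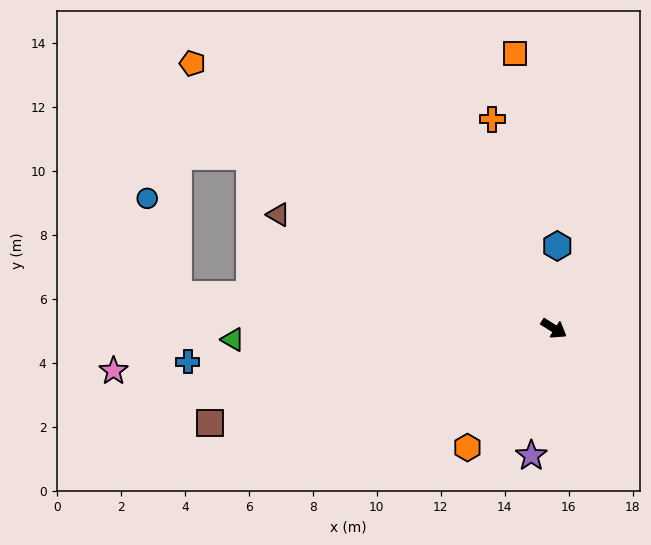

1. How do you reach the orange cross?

turn left 139°, forward 6.8 m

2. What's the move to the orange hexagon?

turn right 94°, forward 4.6 m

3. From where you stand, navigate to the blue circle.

blocked — turn right 153°, forward 11.8 m, then turn right 67°, forward 3.2 m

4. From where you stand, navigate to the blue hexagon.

turn left 120°, forward 2.6 m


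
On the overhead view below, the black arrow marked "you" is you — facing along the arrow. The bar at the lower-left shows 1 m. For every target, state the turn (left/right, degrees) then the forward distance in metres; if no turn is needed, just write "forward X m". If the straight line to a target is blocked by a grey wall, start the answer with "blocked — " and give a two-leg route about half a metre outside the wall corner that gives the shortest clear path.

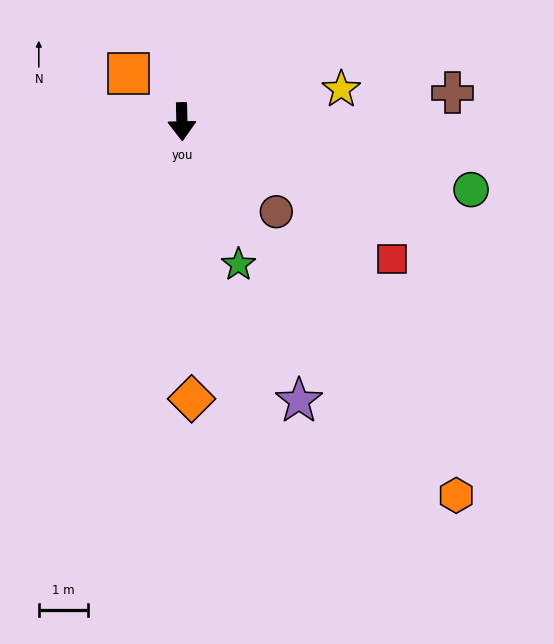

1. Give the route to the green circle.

turn left 76°, forward 6.1 m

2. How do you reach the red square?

turn left 55°, forward 5.1 m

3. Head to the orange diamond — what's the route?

forward 5.6 m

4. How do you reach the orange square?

turn right 133°, forward 1.5 m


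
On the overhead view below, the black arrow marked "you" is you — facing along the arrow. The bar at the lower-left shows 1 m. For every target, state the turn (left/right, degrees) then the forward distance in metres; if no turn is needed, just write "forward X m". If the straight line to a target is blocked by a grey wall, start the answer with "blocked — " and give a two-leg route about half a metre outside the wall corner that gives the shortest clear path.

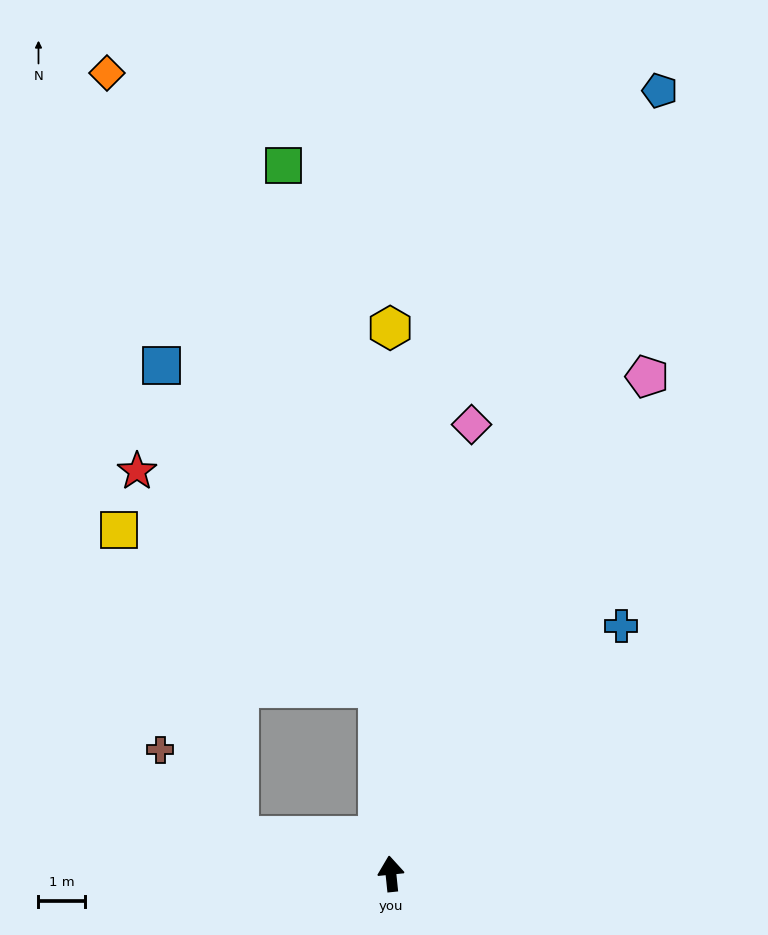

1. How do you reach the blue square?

blocked — forward 4.0 m, then turn left 28°, forward 8.3 m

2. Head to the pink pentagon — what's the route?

turn right 33°, forward 12.0 m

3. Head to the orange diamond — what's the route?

blocked — forward 4.0 m, then turn left 18°, forward 14.5 m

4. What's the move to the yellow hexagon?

turn right 6°, forward 11.7 m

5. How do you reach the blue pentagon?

turn right 25°, forward 17.8 m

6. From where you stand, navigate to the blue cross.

turn right 49°, forward 7.3 m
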